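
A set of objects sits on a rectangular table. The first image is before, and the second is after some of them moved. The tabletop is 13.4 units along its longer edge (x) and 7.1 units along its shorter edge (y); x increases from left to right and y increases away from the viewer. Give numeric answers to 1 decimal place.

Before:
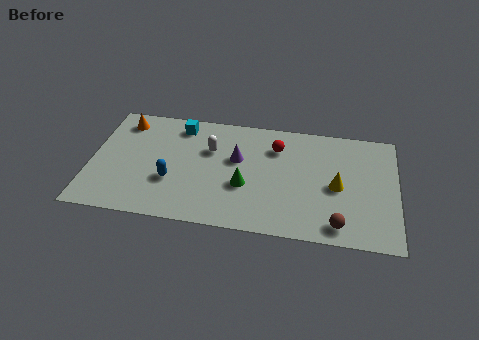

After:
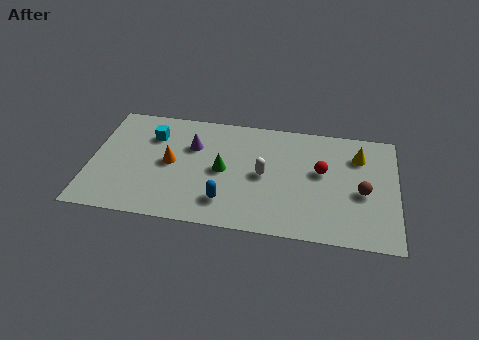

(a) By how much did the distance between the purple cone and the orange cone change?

-3.8

Before: roughly 5.3 units apart; after: 1.5. That's 3.8 units closer together.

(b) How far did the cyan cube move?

1.4

The cyan cube moved from about (3.8, 6.0) to (2.6, 5.2), a distance of √(1.2² + 0.8²) ≈ 1.4.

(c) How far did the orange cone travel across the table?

3.2

The orange cone moved from about (1.3, 5.9) to (3.5, 3.6), a distance of √(2.2² + 2.3²) ≈ 3.2.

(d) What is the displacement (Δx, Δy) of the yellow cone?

(0.9, 2.0)

From the two frames, the yellow cone sits at roughly (10.8, 3.3) before and (11.7, 5.3) after.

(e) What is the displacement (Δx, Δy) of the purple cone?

(-2.0, 0.5)

The purple cone was at about (6.4, 4.3) and moved to about (4.4, 4.8).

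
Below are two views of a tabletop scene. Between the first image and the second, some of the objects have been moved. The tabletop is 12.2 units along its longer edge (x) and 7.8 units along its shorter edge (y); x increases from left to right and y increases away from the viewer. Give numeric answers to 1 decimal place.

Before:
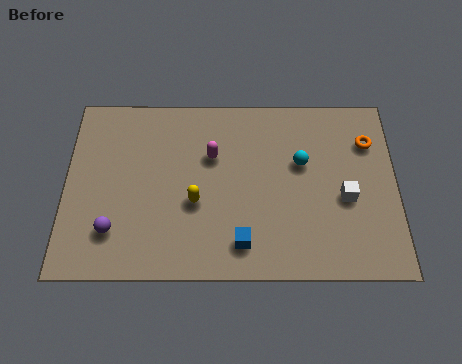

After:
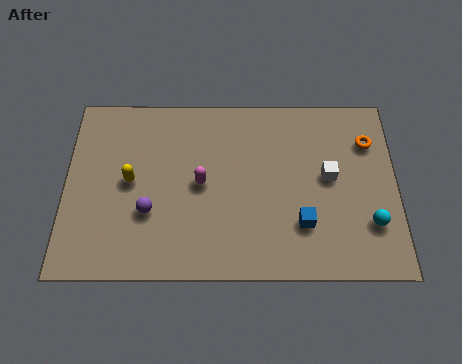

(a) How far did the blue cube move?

2.3

The blue cube was near (6.5, 1.4) before and (8.7, 2.2) after, so it travelled √(2.2² + 0.8²) ≈ 2.3 units.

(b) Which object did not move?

the orange torus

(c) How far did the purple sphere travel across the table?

1.5

From (1.8, 1.9) to (3.1, 2.7), the purple sphere covered √(1.3² + 0.8²) ≈ 1.5 units.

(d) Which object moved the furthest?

the cyan sphere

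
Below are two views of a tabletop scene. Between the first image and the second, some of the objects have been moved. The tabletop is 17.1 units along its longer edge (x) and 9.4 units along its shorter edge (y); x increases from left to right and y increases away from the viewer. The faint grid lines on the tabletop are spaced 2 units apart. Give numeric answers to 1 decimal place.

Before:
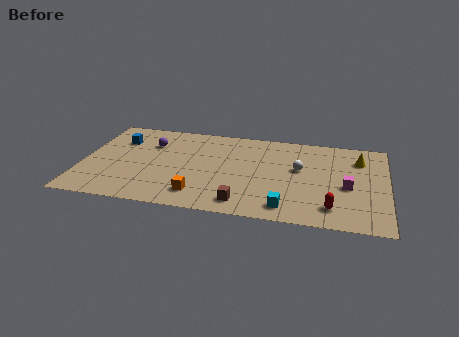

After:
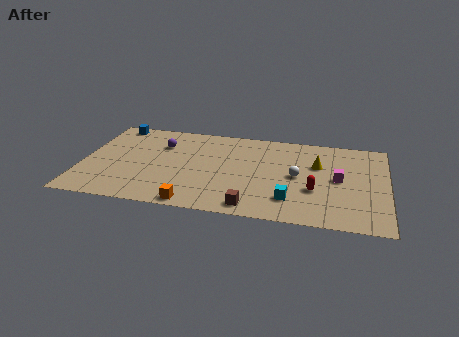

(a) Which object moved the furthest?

the yellow cone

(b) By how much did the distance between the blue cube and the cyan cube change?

+1.0

Before: roughly 11.1 units apart; after: 12.1. That's 1.0 units further apart.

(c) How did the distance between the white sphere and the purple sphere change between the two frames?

-0.5

Before: roughly 8.6 units apart; after: 8.1. That's 0.5 units closer together.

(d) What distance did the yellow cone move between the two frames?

2.5

The yellow cone was near (15.5, 7.1) before and (13.2, 6.1) after, so it travelled √(2.3² + 1.0²) ≈ 2.5 units.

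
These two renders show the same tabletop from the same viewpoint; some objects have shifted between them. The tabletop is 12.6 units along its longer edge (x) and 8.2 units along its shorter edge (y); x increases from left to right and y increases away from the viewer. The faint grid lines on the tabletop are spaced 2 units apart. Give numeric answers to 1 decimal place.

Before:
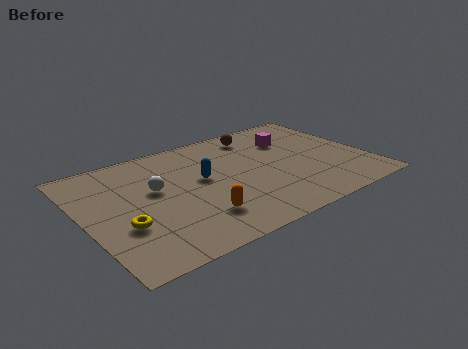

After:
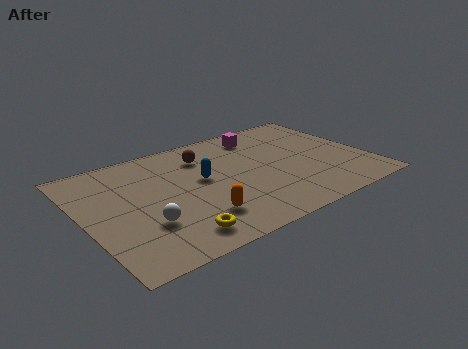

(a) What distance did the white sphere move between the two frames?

2.3

The white sphere moved from about (3.2, 4.8) to (2.4, 2.6), a distance of √(0.8² + 2.2²) ≈ 2.3.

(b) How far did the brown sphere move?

2.7

The brown sphere moved from about (8.3, 6.9) to (5.7, 6.3), a distance of √(2.6² + 0.6²) ≈ 2.7.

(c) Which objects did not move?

the orange capsule and the blue capsule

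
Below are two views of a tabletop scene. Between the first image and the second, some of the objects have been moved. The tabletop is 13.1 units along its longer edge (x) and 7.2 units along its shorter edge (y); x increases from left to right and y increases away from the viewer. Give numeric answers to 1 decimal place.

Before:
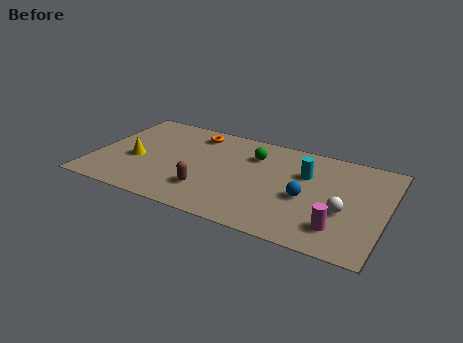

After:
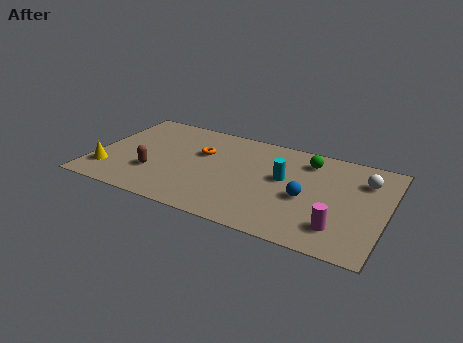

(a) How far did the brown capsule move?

2.5

The brown capsule was near (5.3, 1.9) before and (2.8, 2.3) after, so it travelled √(2.5² + 0.4²) ≈ 2.5 units.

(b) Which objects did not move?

the magenta cylinder and the blue sphere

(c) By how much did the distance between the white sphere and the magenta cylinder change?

+2.6

The distance was about 1.2 in the first image and 3.8 in the second, so they moved 2.6 units further apart.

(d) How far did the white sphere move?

2.6

From (11.3, 2.8) to (12.0, 5.3), the white sphere covered √(0.7² + 2.5²) ≈ 2.6 units.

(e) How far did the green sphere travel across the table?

2.5

The green sphere moved from about (7.0, 5.3) to (9.4, 5.8), a distance of √(2.4² + 0.5²) ≈ 2.5.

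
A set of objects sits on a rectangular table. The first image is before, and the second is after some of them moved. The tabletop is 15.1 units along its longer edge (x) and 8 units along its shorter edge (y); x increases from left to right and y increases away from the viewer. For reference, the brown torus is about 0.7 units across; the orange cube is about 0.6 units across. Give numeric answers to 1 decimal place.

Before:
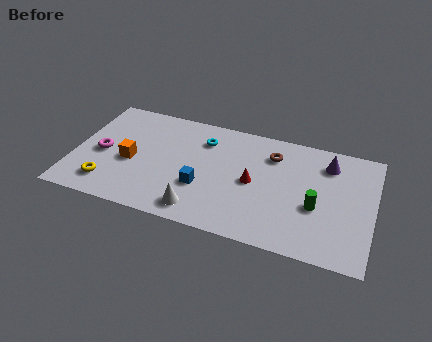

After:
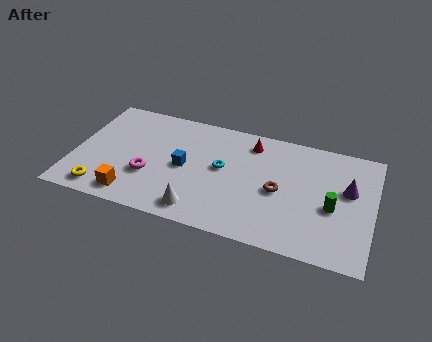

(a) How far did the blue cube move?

1.5

From (6.6, 2.8) to (5.6, 3.9), the blue cube covered √(1.0² + 1.1²) ≈ 1.5 units.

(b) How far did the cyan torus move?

2.0

The cyan torus was near (6.4, 6.1) before and (7.5, 4.4) after, so it travelled √(1.1² + 1.7²) ≈ 2.0 units.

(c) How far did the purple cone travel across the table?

1.9

The purple cone moved from about (12.7, 6.3) to (13.8, 4.8), a distance of √(1.1² + 1.5²) ≈ 1.9.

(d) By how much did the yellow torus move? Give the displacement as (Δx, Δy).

(-0.2, -0.5)

The yellow torus was at about (1.9, 1.6) and moved to about (1.7, 1.1).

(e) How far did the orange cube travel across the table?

2.3

From (2.9, 3.5) to (3.2, 1.2), the orange cube covered √(0.3² + 2.3²) ≈ 2.3 units.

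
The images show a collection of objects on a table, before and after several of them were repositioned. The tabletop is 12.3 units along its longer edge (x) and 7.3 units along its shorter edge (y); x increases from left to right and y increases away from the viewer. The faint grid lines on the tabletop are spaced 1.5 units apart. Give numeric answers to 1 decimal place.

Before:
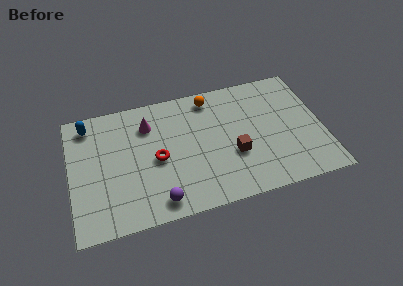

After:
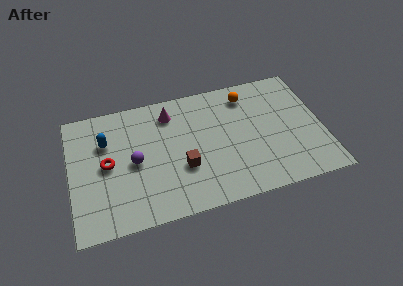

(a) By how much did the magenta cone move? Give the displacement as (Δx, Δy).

(1.1, 0.4)

The magenta cone started near (3.9, 5.5) and ended near (5.0, 5.9).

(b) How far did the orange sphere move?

1.8

The orange sphere moved from about (7.0, 6.3) to (8.8, 6.0), a distance of √(1.8² + 0.3²) ≈ 1.8.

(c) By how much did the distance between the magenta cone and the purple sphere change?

-1.4

They were about 4.5 units apart before and 3.1 after — 1.4 units closer together.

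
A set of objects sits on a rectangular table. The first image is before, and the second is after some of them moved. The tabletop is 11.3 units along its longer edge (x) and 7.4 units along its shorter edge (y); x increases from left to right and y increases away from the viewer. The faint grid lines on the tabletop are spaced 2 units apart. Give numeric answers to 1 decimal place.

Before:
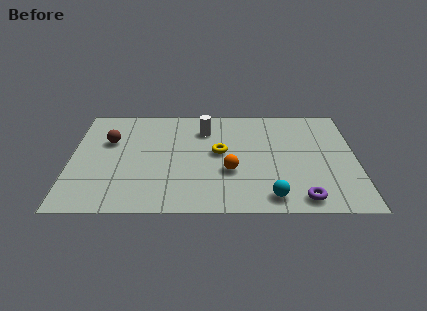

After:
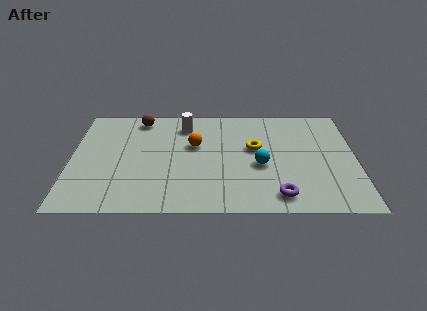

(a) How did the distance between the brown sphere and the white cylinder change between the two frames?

-2.0

The distance was about 3.9 in the first image and 1.9 in the second, so they moved 2.0 units closer together.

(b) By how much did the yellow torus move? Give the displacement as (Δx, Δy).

(1.4, 0.3)

The yellow torus started near (5.9, 4.0) and ended near (7.3, 4.3).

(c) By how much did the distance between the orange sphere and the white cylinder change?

-1.6

Before: roughly 3.1 units apart; after: 1.5. That's 1.6 units closer together.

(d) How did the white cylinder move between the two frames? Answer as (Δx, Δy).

(-0.8, 0.3)

From the two frames, the white cylinder sits at roughly (5.3, 5.6) before and (4.5, 5.9) after.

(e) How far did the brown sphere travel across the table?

2.0

The brown sphere moved from about (1.5, 4.8) to (2.7, 6.4), a distance of √(1.2² + 1.6²) ≈ 2.0.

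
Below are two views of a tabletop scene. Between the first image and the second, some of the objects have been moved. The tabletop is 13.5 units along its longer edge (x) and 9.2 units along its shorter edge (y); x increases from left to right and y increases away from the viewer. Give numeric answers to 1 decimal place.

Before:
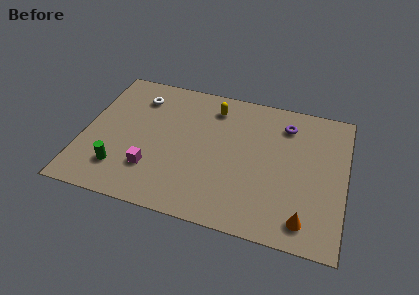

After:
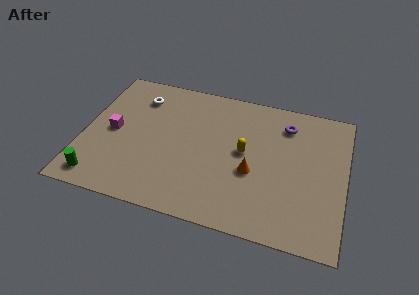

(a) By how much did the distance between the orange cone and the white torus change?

-3.6

Before: roughly 10.7 units apart; after: 7.1. That's 3.6 units closer together.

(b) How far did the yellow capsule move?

3.2

The yellow capsule moved from about (6.5, 7.5) to (8.3, 4.9), a distance of √(1.8² + 2.6²) ≈ 3.2.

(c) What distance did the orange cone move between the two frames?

3.6

From (11.6, 1.4) to (8.8, 3.7), the orange cone covered √(2.8² + 2.3²) ≈ 3.6 units.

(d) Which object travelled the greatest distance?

the orange cone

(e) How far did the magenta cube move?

3.0

The magenta cube moved from about (3.7, 2.5) to (1.5, 4.5), a distance of √(2.2² + 2.0²) ≈ 3.0.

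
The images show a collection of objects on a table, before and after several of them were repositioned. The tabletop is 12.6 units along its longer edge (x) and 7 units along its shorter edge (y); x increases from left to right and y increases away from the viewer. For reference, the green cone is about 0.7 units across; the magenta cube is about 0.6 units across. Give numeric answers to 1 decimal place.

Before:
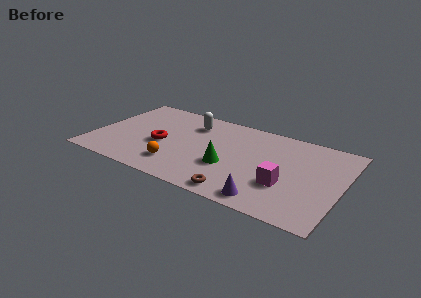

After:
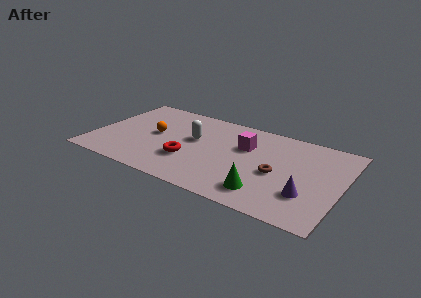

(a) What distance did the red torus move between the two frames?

1.7

From (3.5, 3.0) to (5.0, 2.3), the red torus covered √(1.5² + 0.7²) ≈ 1.7 units.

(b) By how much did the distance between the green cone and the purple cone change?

-0.7

Before: roughly 2.8 units apart; after: 2.1. That's 0.7 units closer together.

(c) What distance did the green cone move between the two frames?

2.3

From (7.0, 2.6) to (9.0, 1.4), the green cone covered √(2.0² + 1.2²) ≈ 2.3 units.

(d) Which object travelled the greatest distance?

the magenta cube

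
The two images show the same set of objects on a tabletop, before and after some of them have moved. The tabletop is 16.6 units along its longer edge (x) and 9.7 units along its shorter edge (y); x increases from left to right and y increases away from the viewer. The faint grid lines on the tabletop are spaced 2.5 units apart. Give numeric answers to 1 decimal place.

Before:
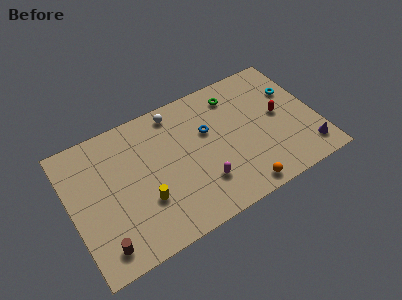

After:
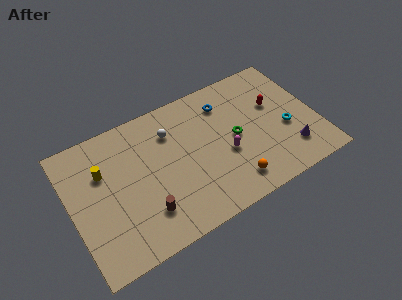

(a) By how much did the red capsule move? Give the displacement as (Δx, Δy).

(-0.2, 0.9)

From the two frames, the red capsule sits at roughly (14.2, 5.1) before and (14.0, 6.0) after.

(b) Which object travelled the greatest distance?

the yellow cylinder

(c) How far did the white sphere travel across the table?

1.4

From (7.5, 8.5) to (7.0, 7.2), the white sphere covered √(0.5² + 1.3²) ≈ 1.4 units.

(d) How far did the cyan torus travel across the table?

2.8

The cyan torus was near (15.4, 6.5) before and (14.5, 3.9) after, so it travelled √(0.9² + 2.6²) ≈ 2.8 units.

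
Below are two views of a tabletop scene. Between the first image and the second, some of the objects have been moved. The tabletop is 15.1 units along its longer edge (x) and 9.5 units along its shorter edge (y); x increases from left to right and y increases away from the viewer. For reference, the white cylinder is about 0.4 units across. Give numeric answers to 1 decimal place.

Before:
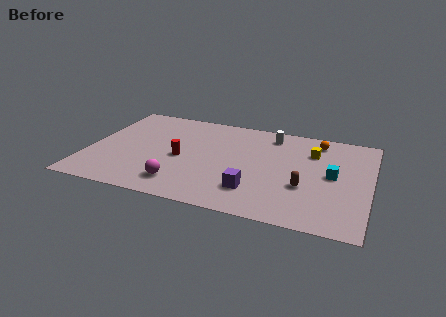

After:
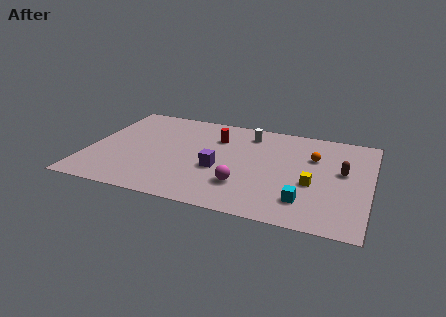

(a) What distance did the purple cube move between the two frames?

2.5

From (9.1, 2.3) to (7.1, 3.8), the purple cube covered √(2.0² + 1.5²) ≈ 2.5 units.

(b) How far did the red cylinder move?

3.1

The red cylinder was near (5.0, 4.3) before and (6.7, 6.9) after, so it travelled √(1.7² + 2.6²) ≈ 3.1 units.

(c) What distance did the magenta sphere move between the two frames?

3.4

The magenta sphere was near (5.2, 1.8) before and (8.5, 2.6) after, so it travelled √(3.3² + 0.8²) ≈ 3.4 units.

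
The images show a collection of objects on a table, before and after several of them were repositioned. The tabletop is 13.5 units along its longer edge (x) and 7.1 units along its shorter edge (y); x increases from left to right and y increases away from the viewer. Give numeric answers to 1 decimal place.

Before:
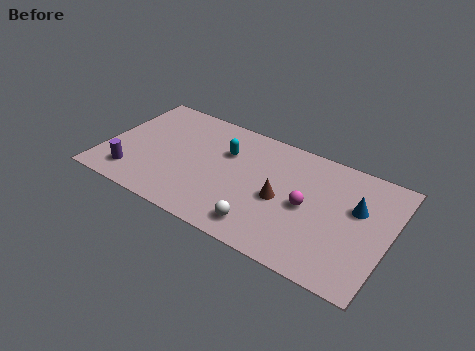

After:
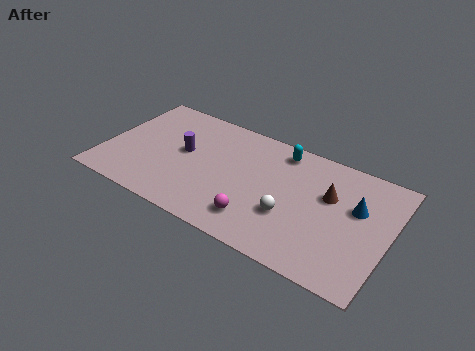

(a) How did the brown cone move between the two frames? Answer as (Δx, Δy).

(2.1, 1.3)

From the two frames, the brown cone sits at roughly (8.5, 3.2) before and (10.6, 4.5) after.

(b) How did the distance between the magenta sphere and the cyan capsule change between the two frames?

+0.3

Before: roughly 4.3 units apart; after: 4.6. That's 0.3 units further apart.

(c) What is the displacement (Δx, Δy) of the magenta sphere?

(-2.1, -1.9)

The magenta sphere started near (9.7, 3.4) and ended near (7.6, 1.5).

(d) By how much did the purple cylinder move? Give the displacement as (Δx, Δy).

(2.1, 2.5)

The purple cylinder was at about (1.6, 1.4) and moved to about (3.7, 3.9).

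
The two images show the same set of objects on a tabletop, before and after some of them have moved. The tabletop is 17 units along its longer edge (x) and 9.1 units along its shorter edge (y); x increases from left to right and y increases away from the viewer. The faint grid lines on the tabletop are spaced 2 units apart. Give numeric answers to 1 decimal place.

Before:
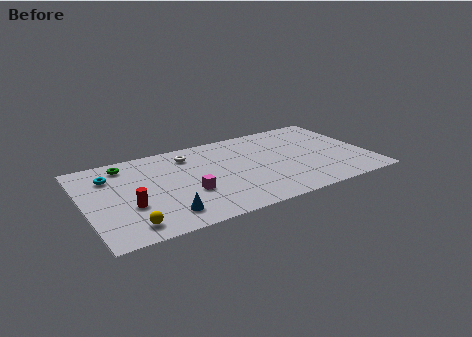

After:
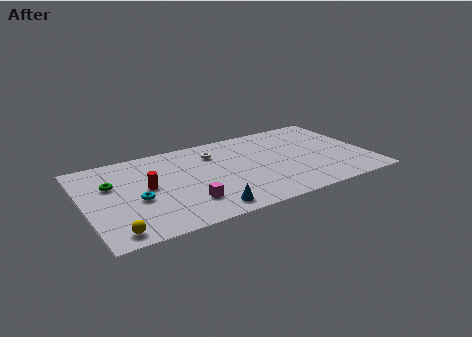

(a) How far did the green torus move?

2.1

The green torus moved from about (2.7, 7.7) to (1.7, 5.9), a distance of √(1.0² + 1.8²) ≈ 2.1.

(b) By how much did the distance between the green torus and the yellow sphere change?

-1.5

The distance was about 6.3 in the first image and 4.8 in the second, so they moved 1.5 units closer together.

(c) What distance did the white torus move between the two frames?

1.6

The white torus was near (6.5, 7.3) before and (8.0, 6.9) after, so it travelled √(1.5² + 0.4²) ≈ 1.6 units.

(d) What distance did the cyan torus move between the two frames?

3.3

From (1.7, 6.8) to (3.0, 3.8), the cyan torus covered √(1.3² + 3.0²) ≈ 3.3 units.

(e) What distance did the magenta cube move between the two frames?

1.0

The magenta cube moved from about (6.0, 3.3) to (5.8, 2.3), a distance of √(0.2² + 1.0²) ≈ 1.0.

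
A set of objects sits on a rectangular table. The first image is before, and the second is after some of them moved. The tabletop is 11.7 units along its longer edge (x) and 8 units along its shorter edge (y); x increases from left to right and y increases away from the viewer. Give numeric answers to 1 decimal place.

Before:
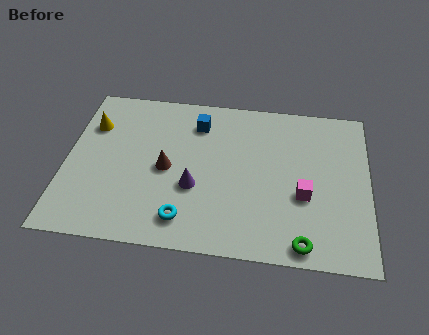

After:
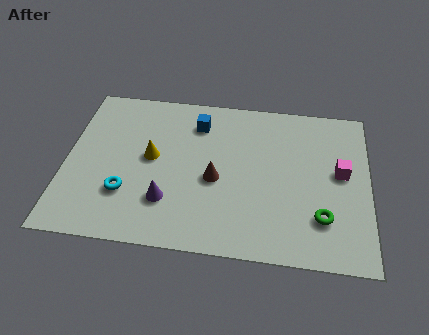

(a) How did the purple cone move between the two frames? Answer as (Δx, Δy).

(-1.0, -0.8)

From the two frames, the purple cone sits at roughly (5.0, 3.0) before and (4.0, 2.2) after.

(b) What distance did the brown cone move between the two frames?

1.9

The brown cone was near (3.9, 3.8) before and (5.8, 3.5) after, so it travelled √(1.9² + 0.3²) ≈ 1.9 units.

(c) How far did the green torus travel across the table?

1.5

The green torus moved from about (9.2, 0.8) to (9.9, 2.1), a distance of √(0.7² + 1.3²) ≈ 1.5.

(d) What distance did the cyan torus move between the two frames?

2.5

The cyan torus was near (4.7, 1.4) before and (2.4, 2.4) after, so it travelled √(2.3² + 1.0²) ≈ 2.5 units.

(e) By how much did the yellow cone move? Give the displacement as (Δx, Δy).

(2.4, -1.4)

The yellow cone was at about (0.9, 5.7) and moved to about (3.3, 4.3).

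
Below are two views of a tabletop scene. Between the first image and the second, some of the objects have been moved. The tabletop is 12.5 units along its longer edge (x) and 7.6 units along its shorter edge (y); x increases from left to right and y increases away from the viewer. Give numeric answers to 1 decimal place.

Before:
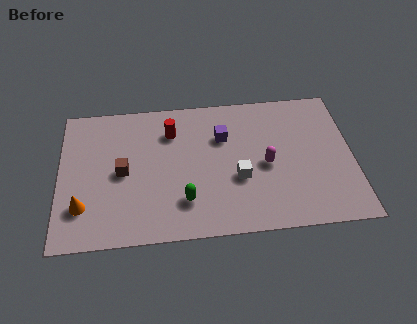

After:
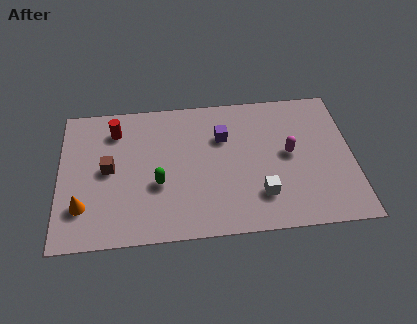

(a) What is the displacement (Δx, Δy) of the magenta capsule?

(1.0, 0.5)

The magenta capsule started near (8.8, 3.5) and ended near (9.8, 4.0).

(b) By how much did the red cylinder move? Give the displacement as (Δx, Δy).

(-2.4, 0.3)

From the two frames, the red cylinder sits at roughly (4.8, 5.7) before and (2.4, 6.0) after.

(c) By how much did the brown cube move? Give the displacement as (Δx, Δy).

(-0.6, 0.2)

From the two frames, the brown cube sits at roughly (2.7, 3.7) before and (2.1, 3.9) after.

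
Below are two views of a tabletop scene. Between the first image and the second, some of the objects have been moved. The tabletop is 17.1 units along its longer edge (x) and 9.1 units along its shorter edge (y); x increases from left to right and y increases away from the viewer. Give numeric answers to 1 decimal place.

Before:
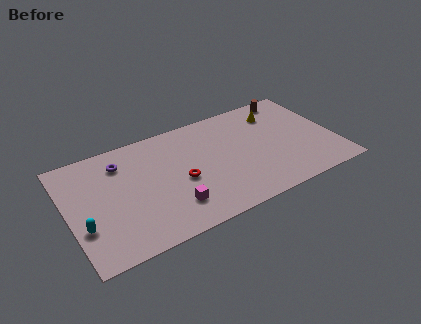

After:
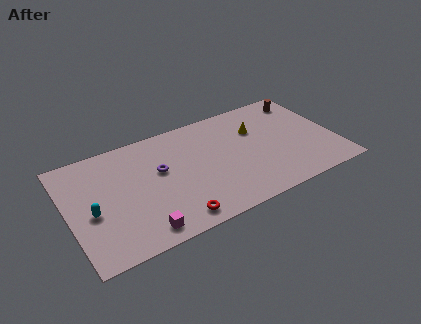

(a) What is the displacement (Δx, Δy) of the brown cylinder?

(0.8, -0.5)

The brown cylinder started near (14.9, 8.1) and ended near (15.7, 7.6).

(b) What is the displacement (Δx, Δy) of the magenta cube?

(-2.1, -1.0)

From the two frames, the magenta cube sits at roughly (6.3, 2.2) before and (4.2, 1.2) after.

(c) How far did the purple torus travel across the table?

2.9

The purple torus was near (3.6, 7.1) before and (5.9, 5.4) after, so it travelled √(2.3² + 1.7²) ≈ 2.9 units.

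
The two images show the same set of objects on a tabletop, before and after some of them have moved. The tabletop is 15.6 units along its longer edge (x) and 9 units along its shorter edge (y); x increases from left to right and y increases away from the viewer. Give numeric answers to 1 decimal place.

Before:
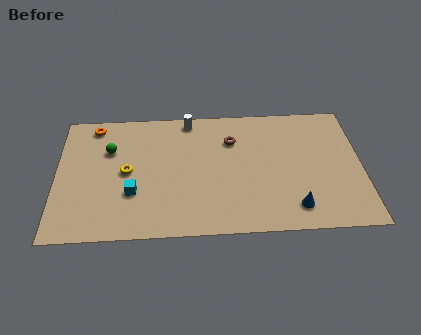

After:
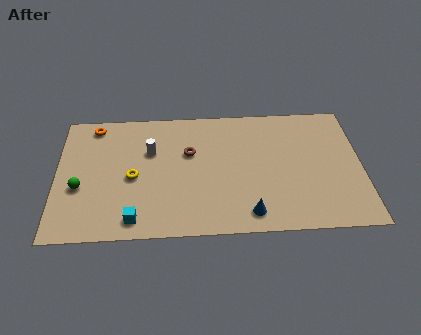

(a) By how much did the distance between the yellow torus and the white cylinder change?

-2.8

Before: roughly 4.8 units apart; after: 2.0. That's 2.8 units closer together.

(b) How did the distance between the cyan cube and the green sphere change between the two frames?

+0.3

They were about 3.3 units apart before and 3.6 after — 0.3 units further apart.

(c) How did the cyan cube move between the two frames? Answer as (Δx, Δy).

(0.1, -1.8)

The cyan cube was at about (3.9, 3.0) and moved to about (4.0, 1.2).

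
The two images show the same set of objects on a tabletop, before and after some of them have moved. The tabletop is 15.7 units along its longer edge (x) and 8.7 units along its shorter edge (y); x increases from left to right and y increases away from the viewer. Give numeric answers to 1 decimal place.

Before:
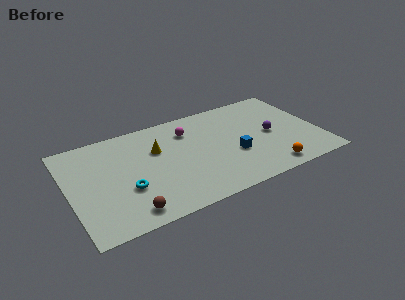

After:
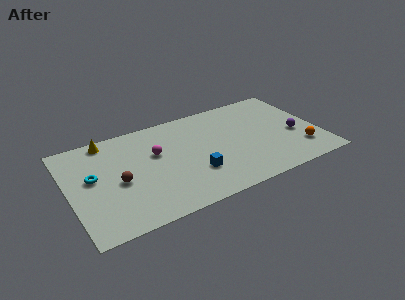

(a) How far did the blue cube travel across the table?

2.7

From (10.2, 3.3) to (7.6, 2.7), the blue cube covered √(2.6² + 0.6²) ≈ 2.7 units.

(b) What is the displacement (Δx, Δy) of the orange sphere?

(2.2, 1.0)

The orange sphere was at about (12.1, 1.1) and moved to about (14.3, 2.1).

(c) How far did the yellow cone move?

3.6

The yellow cone moved from about (5.6, 5.7) to (2.7, 7.8), a distance of √(2.9² + 2.1²) ≈ 3.6.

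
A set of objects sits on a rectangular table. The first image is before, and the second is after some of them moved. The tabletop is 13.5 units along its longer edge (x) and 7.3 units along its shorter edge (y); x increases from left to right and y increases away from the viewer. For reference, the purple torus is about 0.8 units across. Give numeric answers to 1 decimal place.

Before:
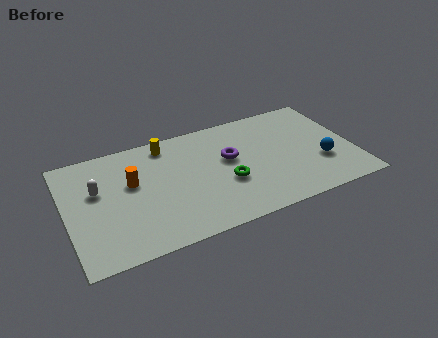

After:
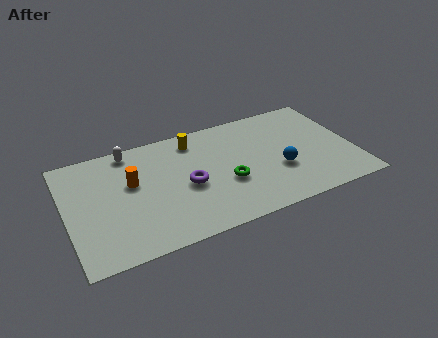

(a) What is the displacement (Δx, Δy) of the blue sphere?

(-2.0, 0.2)

The blue sphere was at about (11.9, 2.5) and moved to about (9.9, 2.7).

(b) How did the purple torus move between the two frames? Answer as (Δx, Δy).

(-2.1, -1.0)

The purple torus was at about (7.7, 4.3) and moved to about (5.6, 3.3).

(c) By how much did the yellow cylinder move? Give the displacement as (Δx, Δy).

(1.3, -0.2)

The yellow cylinder was at about (4.9, 6.3) and moved to about (6.2, 6.1).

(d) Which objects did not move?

the orange cylinder and the green torus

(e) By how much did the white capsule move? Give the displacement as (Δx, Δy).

(1.7, 2.0)

From the two frames, the white capsule sits at roughly (1.5, 4.5) before and (3.2, 6.5) after.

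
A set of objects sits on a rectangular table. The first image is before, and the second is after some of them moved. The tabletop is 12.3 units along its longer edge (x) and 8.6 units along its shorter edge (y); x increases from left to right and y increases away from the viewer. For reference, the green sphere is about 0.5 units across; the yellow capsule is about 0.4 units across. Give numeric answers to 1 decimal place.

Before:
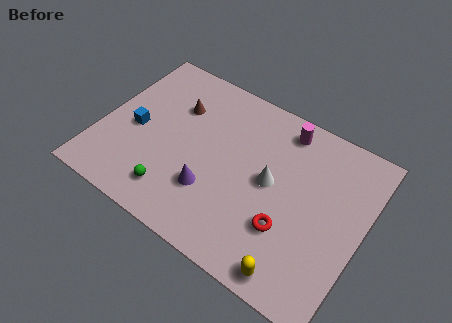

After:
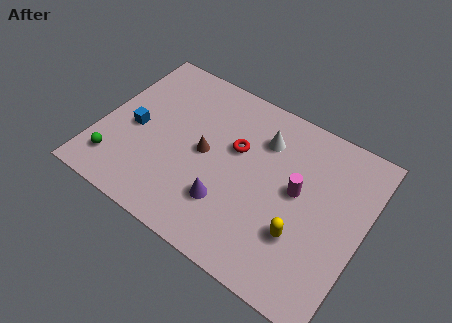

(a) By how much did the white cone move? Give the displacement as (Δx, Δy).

(-0.7, 1.9)

From the two frames, the white cone sits at roughly (8.0, 4.5) before and (7.3, 6.4) after.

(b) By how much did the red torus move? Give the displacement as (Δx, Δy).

(-2.9, 2.6)

The red torus was at about (9.1, 2.7) and moved to about (6.2, 5.3).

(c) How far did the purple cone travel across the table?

0.8

The purple cone moved from about (5.5, 2.6) to (6.3, 2.4), a distance of √(0.8² + 0.2²) ≈ 0.8.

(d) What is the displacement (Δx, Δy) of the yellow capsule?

(-0.1, 1.8)

From the two frames, the yellow capsule sits at roughly (9.8, 0.9) before and (9.7, 2.7) after.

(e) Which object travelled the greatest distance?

the red torus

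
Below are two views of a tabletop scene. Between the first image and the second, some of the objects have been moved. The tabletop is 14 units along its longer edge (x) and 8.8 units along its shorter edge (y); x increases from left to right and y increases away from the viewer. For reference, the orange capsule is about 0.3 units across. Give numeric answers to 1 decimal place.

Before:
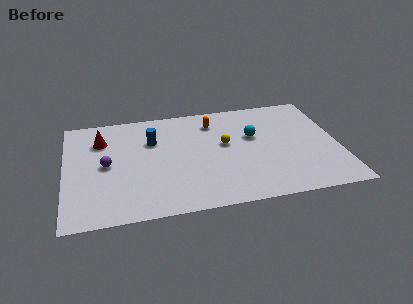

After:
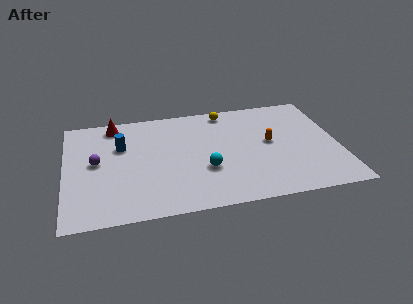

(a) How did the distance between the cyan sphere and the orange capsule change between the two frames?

+1.2

The distance was about 2.6 in the first image and 3.8 in the second, so they moved 1.2 units further apart.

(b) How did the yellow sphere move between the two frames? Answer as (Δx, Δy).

(0.2, 2.8)

The yellow sphere was at about (8.2, 5.0) and moved to about (8.4, 7.8).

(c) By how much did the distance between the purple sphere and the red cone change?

+1.1

Before: roughly 2.1 units apart; after: 3.2. That's 1.1 units further apart.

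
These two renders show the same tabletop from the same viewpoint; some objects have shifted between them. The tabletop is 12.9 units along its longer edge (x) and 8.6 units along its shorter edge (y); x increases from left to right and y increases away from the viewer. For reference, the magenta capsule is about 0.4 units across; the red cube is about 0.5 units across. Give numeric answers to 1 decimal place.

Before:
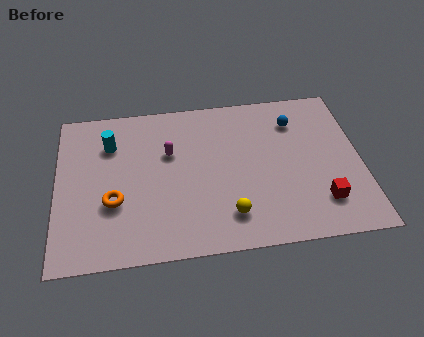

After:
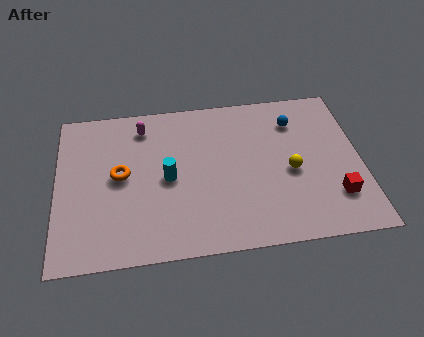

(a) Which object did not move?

the blue sphere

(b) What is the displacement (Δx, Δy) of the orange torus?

(0.3, 1.4)

From the two frames, the orange torus sits at roughly (2.4, 3.1) before and (2.7, 4.5) after.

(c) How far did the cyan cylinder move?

3.3

The cyan cylinder was near (2.3, 6.3) before and (4.7, 4.1) after, so it travelled √(2.4² + 2.2²) ≈ 3.3 units.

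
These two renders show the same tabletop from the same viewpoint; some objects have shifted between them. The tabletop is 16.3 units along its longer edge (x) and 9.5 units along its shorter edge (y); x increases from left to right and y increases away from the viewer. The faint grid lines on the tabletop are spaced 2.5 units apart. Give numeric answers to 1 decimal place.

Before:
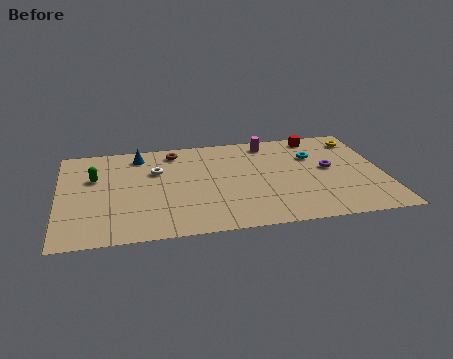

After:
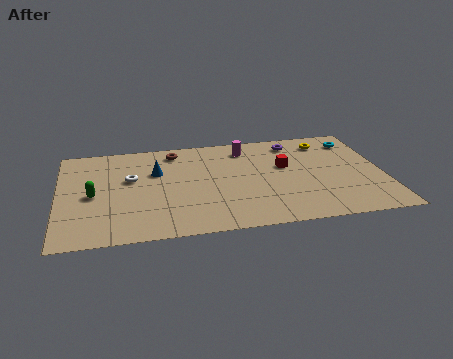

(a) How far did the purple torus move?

3.3

From (13.6, 5.1) to (12.0, 8.0), the purple torus covered √(1.6² + 2.9²) ≈ 3.3 units.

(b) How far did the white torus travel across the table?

1.4

The white torus was near (4.9, 6.3) before and (3.6, 5.7) after, so it travelled √(1.3² + 0.6²) ≈ 1.4 units.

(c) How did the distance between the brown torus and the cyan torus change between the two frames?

+2.0

The distance was about 7.2 in the first image and 9.2 in the second, so they moved 2.0 units further apart.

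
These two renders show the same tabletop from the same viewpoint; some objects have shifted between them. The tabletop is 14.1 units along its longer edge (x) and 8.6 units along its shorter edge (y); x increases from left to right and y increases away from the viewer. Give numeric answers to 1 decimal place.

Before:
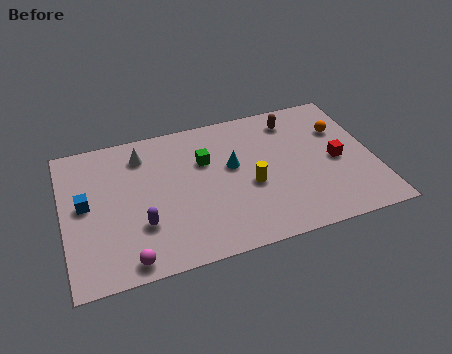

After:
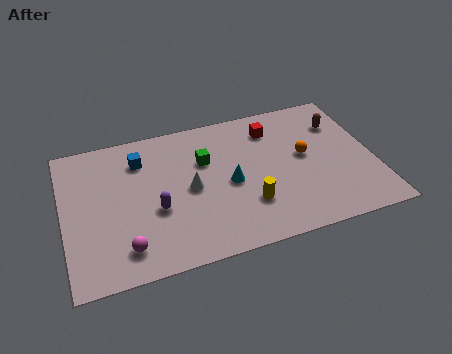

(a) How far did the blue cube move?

3.3

The blue cube was near (1.0, 4.6) before and (3.6, 6.6) after, so it travelled √(2.6² + 2.0²) ≈ 3.3 units.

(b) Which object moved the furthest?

the red cube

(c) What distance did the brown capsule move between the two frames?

2.2

From (10.7, 7.1) to (12.8, 6.3), the brown capsule covered √(2.1² + 0.8²) ≈ 2.2 units.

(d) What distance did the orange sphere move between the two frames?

2.2

The orange sphere was near (12.8, 5.9) before and (11.0, 4.7) after, so it travelled √(1.8² + 1.2²) ≈ 2.2 units.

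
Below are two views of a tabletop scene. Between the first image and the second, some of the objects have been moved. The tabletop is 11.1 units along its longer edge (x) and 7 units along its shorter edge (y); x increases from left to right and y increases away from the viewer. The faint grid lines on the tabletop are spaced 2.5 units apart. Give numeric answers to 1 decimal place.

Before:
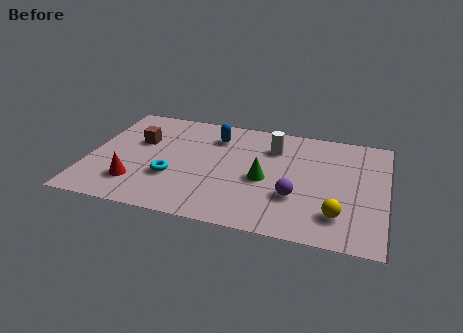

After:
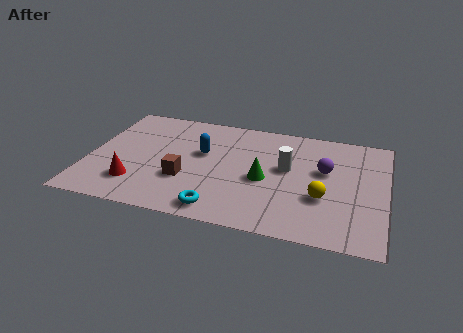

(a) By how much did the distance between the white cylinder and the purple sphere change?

-1.7

Before: roughly 3.1 units apart; after: 1.4. That's 1.7 units closer together.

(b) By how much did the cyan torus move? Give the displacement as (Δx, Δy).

(1.9, -1.5)

From the two frames, the cyan torus sits at roughly (3.2, 2.4) before and (5.1, 0.9) after.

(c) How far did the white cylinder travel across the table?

1.3

The white cylinder moved from about (6.8, 5.2) to (7.4, 4.0), a distance of √(0.6² + 1.2²) ≈ 1.3.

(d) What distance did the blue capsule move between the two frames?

1.3

The blue capsule was near (4.6, 5.4) before and (4.2, 4.2) after, so it travelled √(0.4² + 1.2²) ≈ 1.3 units.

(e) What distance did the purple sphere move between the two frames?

2.1

The purple sphere was near (7.8, 2.3) before and (8.8, 4.2) after, so it travelled √(1.0² + 1.9²) ≈ 2.1 units.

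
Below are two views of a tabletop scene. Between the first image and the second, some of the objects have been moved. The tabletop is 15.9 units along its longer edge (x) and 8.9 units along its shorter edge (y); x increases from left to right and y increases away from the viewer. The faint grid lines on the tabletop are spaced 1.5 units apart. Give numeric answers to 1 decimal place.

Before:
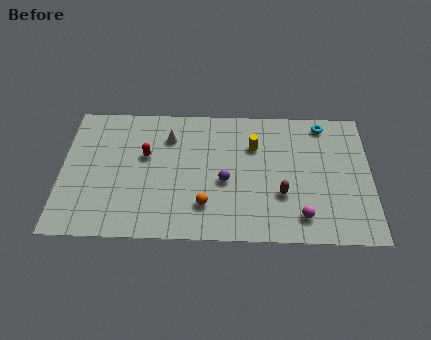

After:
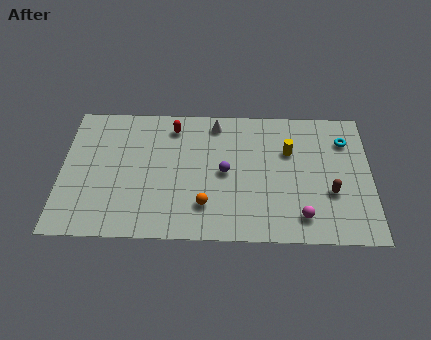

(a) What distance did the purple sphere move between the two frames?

0.6

From (8.4, 3.8) to (8.4, 4.4), the purple sphere covered √(0.0² + 0.6²) ≈ 0.6 units.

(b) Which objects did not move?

the orange sphere and the magenta sphere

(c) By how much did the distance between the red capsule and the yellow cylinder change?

+0.5

Before: roughly 5.7 units apart; after: 6.2. That's 0.5 units further apart.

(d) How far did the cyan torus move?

1.6

The cyan torus was near (13.5, 7.8) before and (14.6, 6.7) after, so it travelled √(1.1² + 1.1²) ≈ 1.6 units.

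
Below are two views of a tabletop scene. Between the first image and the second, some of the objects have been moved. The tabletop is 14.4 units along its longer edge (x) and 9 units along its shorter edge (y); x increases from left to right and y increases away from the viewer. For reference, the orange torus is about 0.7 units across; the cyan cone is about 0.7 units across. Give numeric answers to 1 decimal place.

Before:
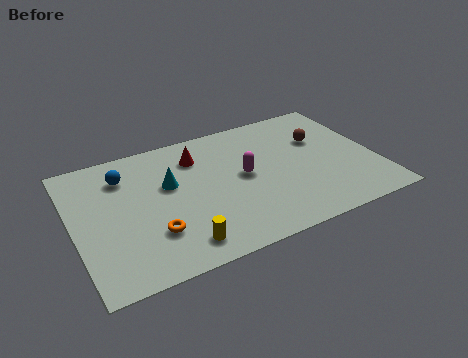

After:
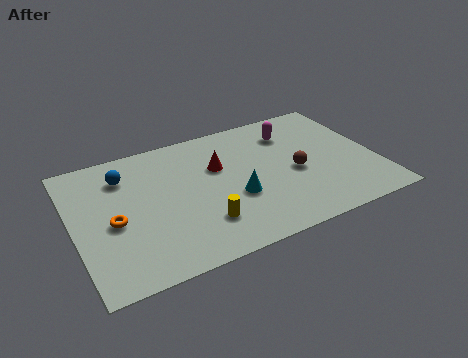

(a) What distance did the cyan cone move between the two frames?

3.6

From (4.6, 5.5) to (7.5, 3.4), the cyan cone covered √(2.9² + 2.1²) ≈ 3.6 units.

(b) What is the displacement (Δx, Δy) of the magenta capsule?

(2.6, 2.2)

The magenta capsule started near (8.1, 4.7) and ended near (10.7, 6.9).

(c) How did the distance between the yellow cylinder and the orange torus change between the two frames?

+2.7

Before: roughly 1.6 units apart; after: 4.3. That's 2.7 units further apart.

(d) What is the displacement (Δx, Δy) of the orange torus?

(-1.7, 1.4)

The orange torus was at about (3.5, 2.6) and moved to about (1.8, 4.0).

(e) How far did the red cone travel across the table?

1.4

From (6.1, 6.9) to (7.0, 5.8), the red cone covered √(0.9² + 1.1²) ≈ 1.4 units.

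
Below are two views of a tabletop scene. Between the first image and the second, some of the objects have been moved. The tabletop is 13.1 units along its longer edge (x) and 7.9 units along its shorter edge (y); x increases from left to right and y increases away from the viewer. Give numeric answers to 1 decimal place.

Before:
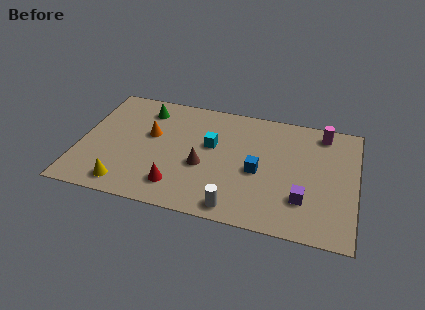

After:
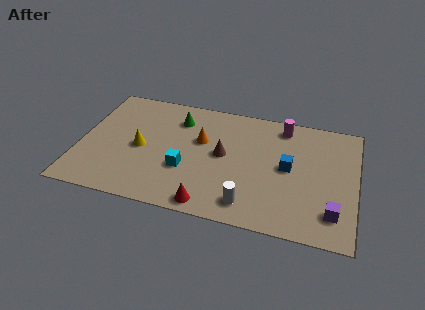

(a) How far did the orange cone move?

2.4

From (3.3, 4.7) to (5.7, 4.9), the orange cone covered √(2.4² + 0.2²) ≈ 2.4 units.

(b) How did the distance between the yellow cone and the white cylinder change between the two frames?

+0.6

Before: roughly 5.2 units apart; after: 5.8. That's 0.6 units further apart.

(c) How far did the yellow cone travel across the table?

2.6

The yellow cone was near (2.4, 1.1) before and (2.9, 3.7) after, so it travelled √(0.5² + 2.6²) ≈ 2.6 units.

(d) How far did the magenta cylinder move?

1.9

The magenta cylinder was near (11.4, 6.8) before and (9.5, 6.8) after, so it travelled √(1.9² + 0.0²) ≈ 1.9 units.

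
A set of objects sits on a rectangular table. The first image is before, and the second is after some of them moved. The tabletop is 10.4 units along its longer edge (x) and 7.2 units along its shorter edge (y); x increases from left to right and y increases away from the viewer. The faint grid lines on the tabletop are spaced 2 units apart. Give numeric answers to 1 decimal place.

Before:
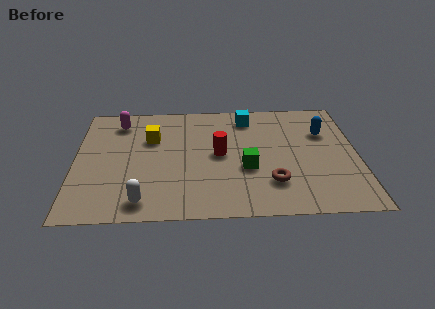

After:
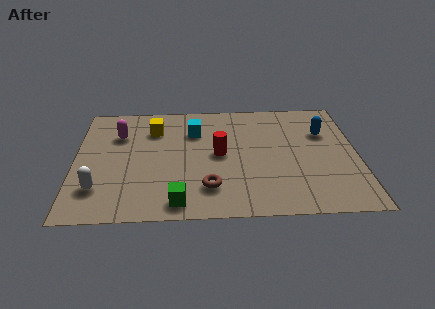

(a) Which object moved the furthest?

the green cube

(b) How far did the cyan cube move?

2.2

The cyan cube moved from about (6.4, 6.0) to (4.4, 5.2), a distance of √(2.0² + 0.8²) ≈ 2.2.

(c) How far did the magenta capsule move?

0.8

The magenta capsule was near (1.6, 5.9) before and (1.6, 5.1) after, so it travelled √(0.0² + 0.8²) ≈ 0.8 units.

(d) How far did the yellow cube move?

0.6

The yellow cube was near (2.8, 4.8) before and (2.9, 5.4) after, so it travelled √(0.1² + 0.6²) ≈ 0.6 units.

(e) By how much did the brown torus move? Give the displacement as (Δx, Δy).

(-2.3, -0.2)

The brown torus was at about (7.2, 1.9) and moved to about (4.9, 1.7).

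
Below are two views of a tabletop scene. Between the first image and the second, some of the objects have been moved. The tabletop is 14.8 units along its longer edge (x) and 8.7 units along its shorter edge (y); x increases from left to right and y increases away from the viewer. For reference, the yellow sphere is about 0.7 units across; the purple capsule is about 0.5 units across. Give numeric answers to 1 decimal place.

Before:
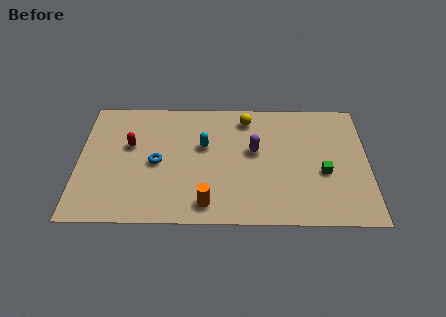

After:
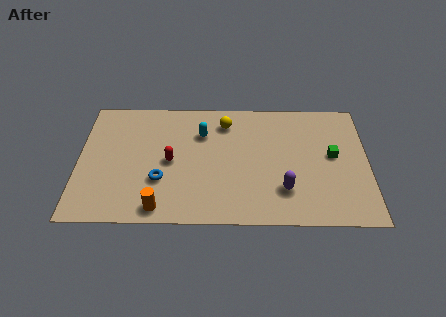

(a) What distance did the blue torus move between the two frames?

1.2

The blue torus moved from about (4.0, 4.1) to (4.2, 2.9), a distance of √(0.2² + 1.2²) ≈ 1.2.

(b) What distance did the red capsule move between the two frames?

2.4

The red capsule was near (2.6, 5.3) before and (4.7, 4.2) after, so it travelled √(2.1² + 1.1²) ≈ 2.4 units.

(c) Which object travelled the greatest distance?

the purple capsule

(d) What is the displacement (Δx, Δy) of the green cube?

(0.5, 1.2)

The green cube started near (12.5, 3.5) and ended near (13.0, 4.7).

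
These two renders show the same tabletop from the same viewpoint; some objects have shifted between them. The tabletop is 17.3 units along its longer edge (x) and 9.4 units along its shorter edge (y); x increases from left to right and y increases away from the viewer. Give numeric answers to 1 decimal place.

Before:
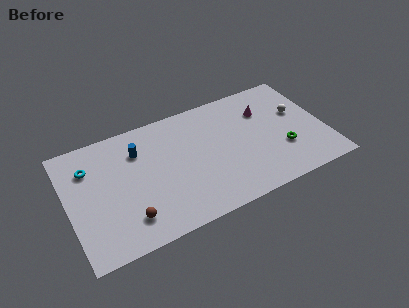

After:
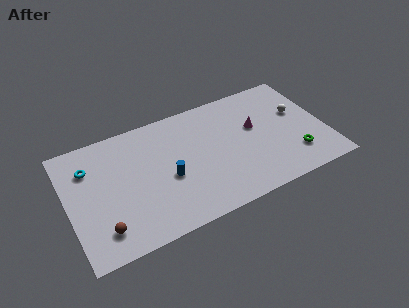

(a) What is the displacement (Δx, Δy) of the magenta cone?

(-0.8, -1.1)

The magenta cone was at about (13.5, 6.7) and moved to about (12.7, 5.6).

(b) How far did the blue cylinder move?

3.4

The blue cylinder was near (4.9, 6.9) before and (6.6, 4.0) after, so it travelled √(1.7² + 2.9²) ≈ 3.4 units.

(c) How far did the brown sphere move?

1.7

The brown sphere moved from about (3.7, 2.0) to (2.0, 1.9), a distance of √(1.7² + 0.1²) ≈ 1.7.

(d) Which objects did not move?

the cyan torus and the white sphere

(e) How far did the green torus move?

1.1

From (14.3, 3.1) to (15.0, 2.3), the green torus covered √(0.7² + 0.8²) ≈ 1.1 units.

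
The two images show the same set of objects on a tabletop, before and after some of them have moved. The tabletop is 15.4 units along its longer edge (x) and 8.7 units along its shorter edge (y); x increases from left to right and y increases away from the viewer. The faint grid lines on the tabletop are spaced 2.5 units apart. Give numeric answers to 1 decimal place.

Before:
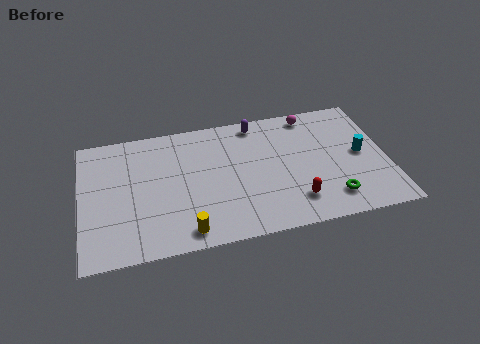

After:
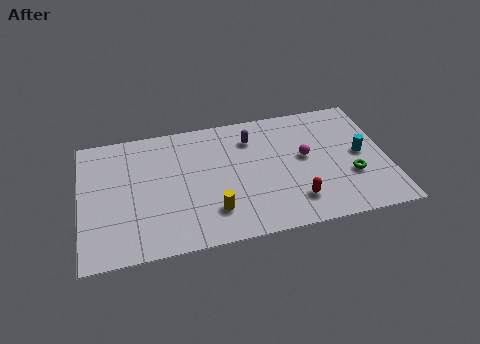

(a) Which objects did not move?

the red capsule and the cyan cylinder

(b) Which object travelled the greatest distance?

the magenta sphere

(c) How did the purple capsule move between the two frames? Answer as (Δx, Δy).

(-0.3, -1.0)

The purple capsule was at about (9.0, 7.7) and moved to about (8.7, 6.7).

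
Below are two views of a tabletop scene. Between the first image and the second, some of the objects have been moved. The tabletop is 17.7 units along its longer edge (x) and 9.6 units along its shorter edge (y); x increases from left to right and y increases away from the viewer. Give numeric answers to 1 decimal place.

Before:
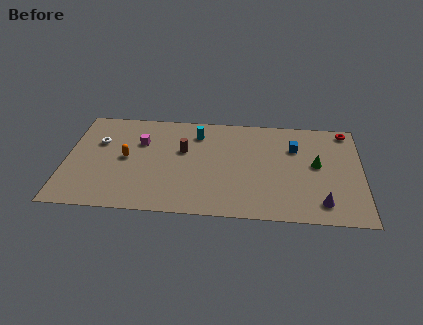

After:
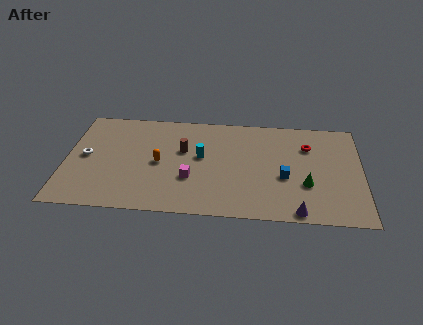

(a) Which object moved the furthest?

the magenta cube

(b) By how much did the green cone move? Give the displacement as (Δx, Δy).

(-0.6, -1.9)

The green cone was at about (15.0, 5.2) and moved to about (14.4, 3.3).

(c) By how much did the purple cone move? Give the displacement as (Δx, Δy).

(-1.4, -0.9)

The purple cone was at about (15.3, 1.7) and moved to about (13.9, 0.8).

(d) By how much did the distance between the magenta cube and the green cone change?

-3.8

The distance was about 10.7 in the first image and 6.9 in the second, so they moved 3.8 units closer together.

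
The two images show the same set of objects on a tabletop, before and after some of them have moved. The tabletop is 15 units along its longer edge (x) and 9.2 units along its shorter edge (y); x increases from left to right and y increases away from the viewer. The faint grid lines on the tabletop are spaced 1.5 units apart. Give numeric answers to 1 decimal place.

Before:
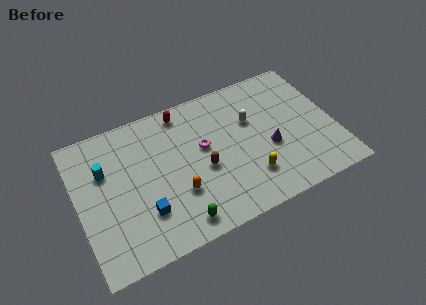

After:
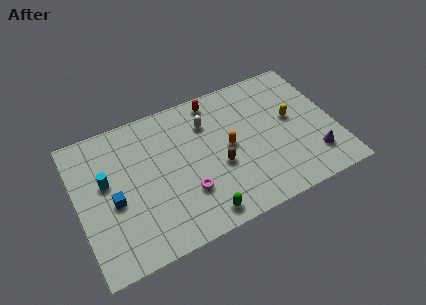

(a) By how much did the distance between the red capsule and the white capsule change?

-3.0

The distance was about 4.4 in the first image and 1.4 in the second, so they moved 3.0 units closer together.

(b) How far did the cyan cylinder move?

0.7

From (1.7, 6.1) to (1.7, 5.4), the cyan cylinder covered √(0.0² + 0.7²) ≈ 0.7 units.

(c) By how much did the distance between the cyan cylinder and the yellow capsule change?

+2.0

They were about 8.9 units apart before and 10.9 after — 2.0 units further apart.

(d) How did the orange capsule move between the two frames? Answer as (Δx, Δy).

(3.2, 1.7)

From the two frames, the orange capsule sits at roughly (5.6, 3.0) before and (8.8, 4.7) after.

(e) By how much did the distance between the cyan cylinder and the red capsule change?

+2.0

They were about 5.2 units apart before and 7.2 after — 2.0 units further apart.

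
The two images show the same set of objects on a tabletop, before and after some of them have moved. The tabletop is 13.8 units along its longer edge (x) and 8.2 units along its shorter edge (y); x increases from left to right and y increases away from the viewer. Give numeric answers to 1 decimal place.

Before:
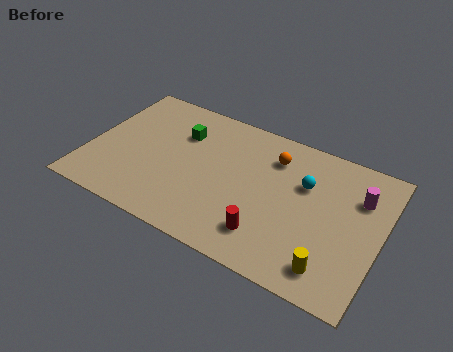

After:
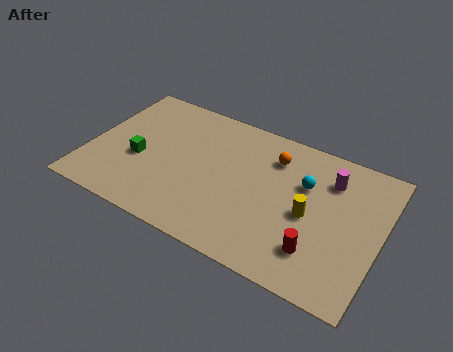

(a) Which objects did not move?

the orange sphere and the cyan sphere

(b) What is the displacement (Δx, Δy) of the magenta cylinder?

(-1.4, 0.4)

The magenta cylinder was at about (12.6, 5.8) and moved to about (11.2, 6.2).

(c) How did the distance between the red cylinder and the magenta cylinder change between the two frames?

-1.3

Before: roughly 5.5 units apart; after: 4.2. That's 1.3 units closer together.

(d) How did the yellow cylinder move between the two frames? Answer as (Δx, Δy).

(-1.3, 2.4)

From the two frames, the yellow cylinder sits at roughly (11.8, 1.4) before and (10.5, 3.8) after.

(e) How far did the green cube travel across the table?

2.9

The green cube moved from about (4.1, 5.8) to (2.4, 3.4), a distance of √(1.7² + 2.4²) ≈ 2.9.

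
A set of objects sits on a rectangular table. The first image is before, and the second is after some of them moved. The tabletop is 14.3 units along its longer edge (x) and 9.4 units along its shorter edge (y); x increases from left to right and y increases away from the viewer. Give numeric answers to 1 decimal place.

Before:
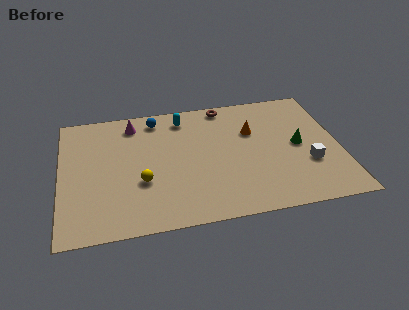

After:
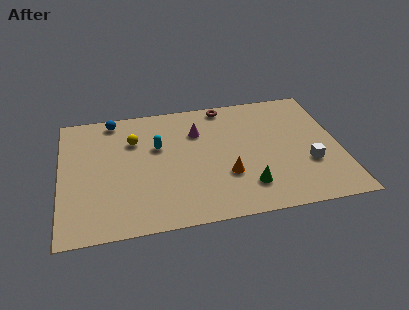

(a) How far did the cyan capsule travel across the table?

2.4

The cyan capsule was near (6.4, 7.9) before and (5.0, 5.9) after, so it travelled √(1.4² + 2.0²) ≈ 2.4 units.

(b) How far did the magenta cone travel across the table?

3.5

From (3.8, 7.9) to (7.1, 6.7), the magenta cone covered √(3.3² + 1.2²) ≈ 3.5 units.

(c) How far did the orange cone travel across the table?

3.4

From (9.9, 6.2) to (8.4, 3.1), the orange cone covered √(1.5² + 3.1²) ≈ 3.4 units.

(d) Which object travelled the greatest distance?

the green cone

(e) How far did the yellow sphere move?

3.2

The yellow sphere was near (4.1, 3.4) before and (3.8, 6.6) after, so it travelled √(0.3² + 3.2²) ≈ 3.2 units.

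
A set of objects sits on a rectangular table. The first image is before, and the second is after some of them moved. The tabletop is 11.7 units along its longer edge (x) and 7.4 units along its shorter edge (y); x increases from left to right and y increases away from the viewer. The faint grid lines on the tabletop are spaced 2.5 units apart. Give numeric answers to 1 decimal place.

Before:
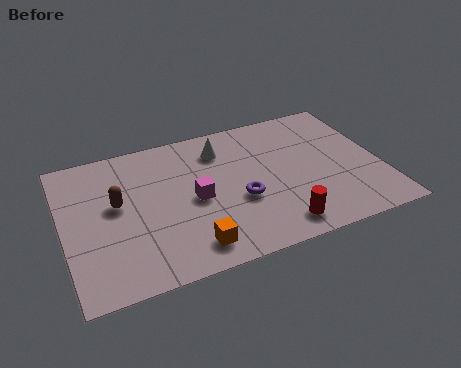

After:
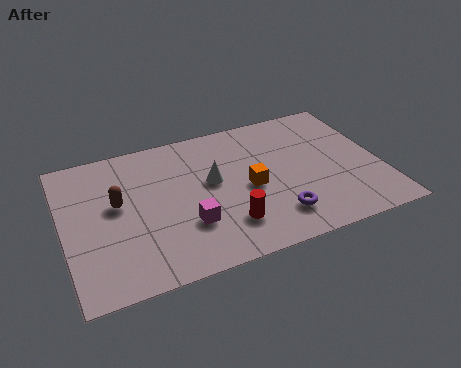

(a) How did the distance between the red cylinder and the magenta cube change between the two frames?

-2.2

They were about 3.7 units apart before and 1.5 after — 2.2 units closer together.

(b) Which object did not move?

the brown capsule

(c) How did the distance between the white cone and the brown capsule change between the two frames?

-0.8

They were about 4.3 units apart before and 3.5 after — 0.8 units closer together.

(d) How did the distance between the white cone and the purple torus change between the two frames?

+0.4

Before: roughly 2.9 units apart; after: 3.3. That's 0.4 units further apart.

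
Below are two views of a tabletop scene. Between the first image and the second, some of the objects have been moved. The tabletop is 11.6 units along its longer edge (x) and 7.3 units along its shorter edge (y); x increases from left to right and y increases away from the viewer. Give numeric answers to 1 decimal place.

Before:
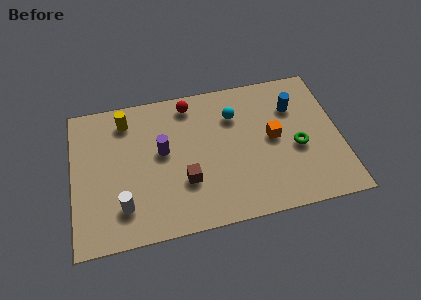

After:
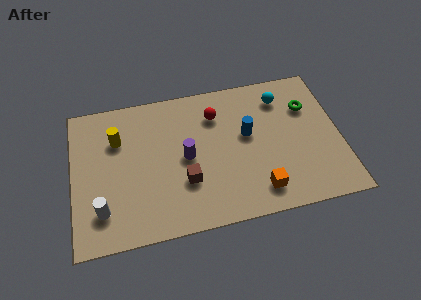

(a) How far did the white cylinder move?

0.9

From (2.1, 1.7) to (1.2, 1.7), the white cylinder covered √(0.9² + 0.0²) ≈ 0.9 units.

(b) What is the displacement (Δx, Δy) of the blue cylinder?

(-2.1, -1.0)

The blue cylinder started near (9.7, 5.2) and ended near (7.6, 4.2).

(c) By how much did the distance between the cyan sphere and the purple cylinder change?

+1.4

The distance was about 3.4 in the first image and 4.8 in the second, so they moved 1.4 units further apart.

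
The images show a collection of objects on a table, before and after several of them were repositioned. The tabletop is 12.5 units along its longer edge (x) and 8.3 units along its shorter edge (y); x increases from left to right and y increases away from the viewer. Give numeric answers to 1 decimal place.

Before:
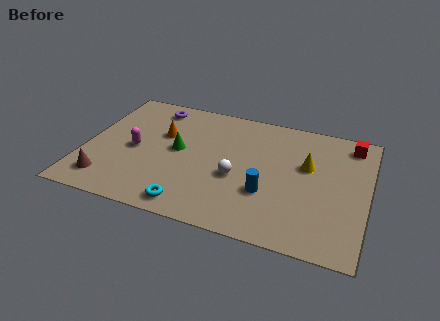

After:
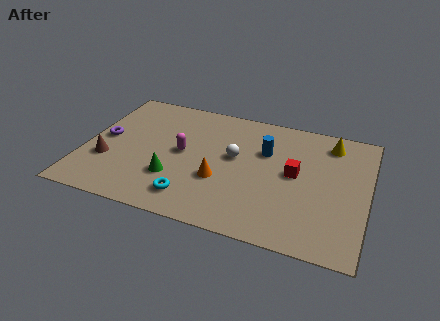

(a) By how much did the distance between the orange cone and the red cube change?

-5.0

The distance was about 8.5 in the first image and 3.5 in the second, so they moved 5.0 units closer together.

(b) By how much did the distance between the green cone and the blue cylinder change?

+0.4

They were about 4.4 units apart before and 4.8 after — 0.4 units further apart.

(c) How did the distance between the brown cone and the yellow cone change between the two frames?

+1.1

They were about 9.3 units apart before and 10.4 after — 1.1 units further apart.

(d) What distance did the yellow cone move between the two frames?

2.0

From (9.8, 5.1) to (10.7, 6.9), the yellow cone covered √(0.9² + 1.8²) ≈ 2.0 units.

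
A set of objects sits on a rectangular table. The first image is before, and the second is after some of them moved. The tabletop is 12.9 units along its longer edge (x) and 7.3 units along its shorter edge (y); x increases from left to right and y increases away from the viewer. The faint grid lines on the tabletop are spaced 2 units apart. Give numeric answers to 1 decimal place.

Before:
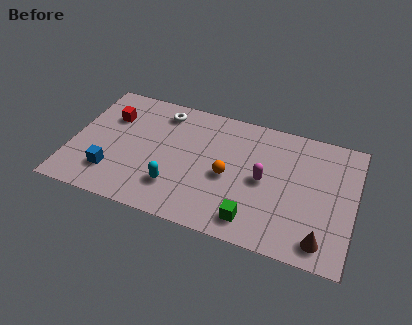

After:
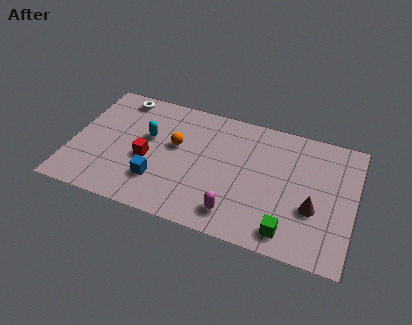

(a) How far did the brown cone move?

1.7

The brown cone moved from about (11.6, 1.1) to (11.1, 2.7), a distance of √(0.5² + 1.6²) ≈ 1.7.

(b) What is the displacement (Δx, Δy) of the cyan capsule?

(-1.5, 2.5)

The cyan capsule started near (4.9, 1.9) and ended near (3.4, 4.4).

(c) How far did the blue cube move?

2.1

From (2.0, 1.8) to (4.1, 2.0), the blue cube covered √(2.1² + 0.2²) ≈ 2.1 units.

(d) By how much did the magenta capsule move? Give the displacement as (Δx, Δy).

(-1.1, -2.3)

The magenta capsule started near (8.8, 3.6) and ended near (7.7, 1.3).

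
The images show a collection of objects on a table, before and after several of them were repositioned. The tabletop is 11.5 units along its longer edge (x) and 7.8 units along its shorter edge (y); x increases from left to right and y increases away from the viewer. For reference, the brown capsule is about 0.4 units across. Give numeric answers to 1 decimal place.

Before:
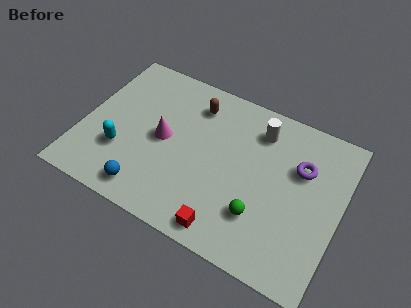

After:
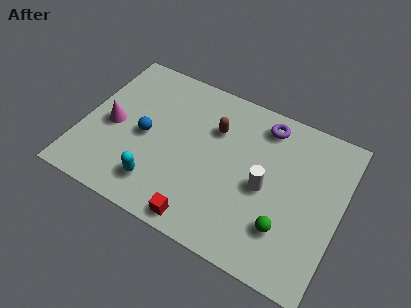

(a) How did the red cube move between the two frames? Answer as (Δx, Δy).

(-1.1, -0.1)

The red cube started near (6.9, 0.9) and ended near (5.8, 0.8).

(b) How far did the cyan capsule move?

2.0

From (1.9, 2.5) to (3.7, 1.6), the cyan capsule covered √(1.8² + 0.9²) ≈ 2.0 units.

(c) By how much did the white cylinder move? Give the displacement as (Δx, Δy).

(0.6, -2.6)

From the two frames, the white cylinder sits at roughly (7.6, 6.2) before and (8.2, 3.6) after.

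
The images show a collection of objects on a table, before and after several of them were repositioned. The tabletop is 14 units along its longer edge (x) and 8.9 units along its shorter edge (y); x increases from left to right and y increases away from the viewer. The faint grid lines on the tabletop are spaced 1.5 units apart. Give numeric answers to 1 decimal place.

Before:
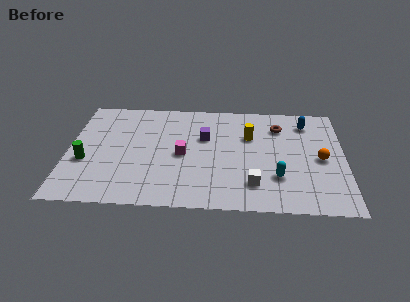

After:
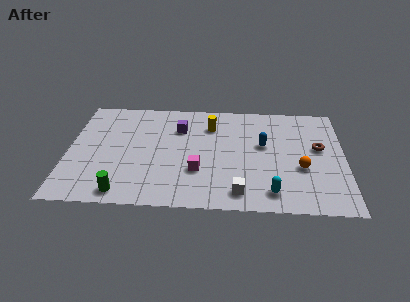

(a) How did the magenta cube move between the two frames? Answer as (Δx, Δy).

(0.8, -1.3)

From the two frames, the magenta cube sits at roughly (5.8, 4.2) before and (6.6, 2.9) after.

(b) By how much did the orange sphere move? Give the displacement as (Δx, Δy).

(-1.0, -0.8)

From the two frames, the orange sphere sits at roughly (12.8, 4.2) before and (11.8, 3.4) after.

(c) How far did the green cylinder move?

3.1

The green cylinder moved from about (0.9, 3.4) to (2.9, 1.0), a distance of √(2.0² + 2.4²) ≈ 3.1.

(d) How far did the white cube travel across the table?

1.0

The white cube was near (9.4, 2.0) before and (8.7, 1.3) after, so it travelled √(0.7² + 0.7²) ≈ 1.0 units.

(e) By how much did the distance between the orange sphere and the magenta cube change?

-1.8

They were about 7.0 units apart before and 5.2 after — 1.8 units closer together.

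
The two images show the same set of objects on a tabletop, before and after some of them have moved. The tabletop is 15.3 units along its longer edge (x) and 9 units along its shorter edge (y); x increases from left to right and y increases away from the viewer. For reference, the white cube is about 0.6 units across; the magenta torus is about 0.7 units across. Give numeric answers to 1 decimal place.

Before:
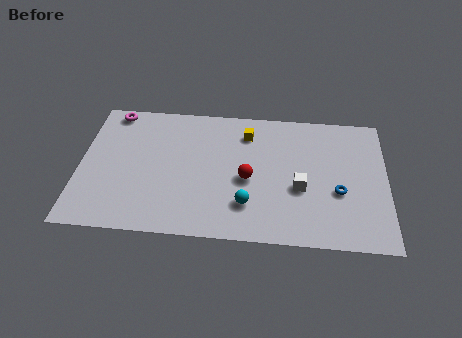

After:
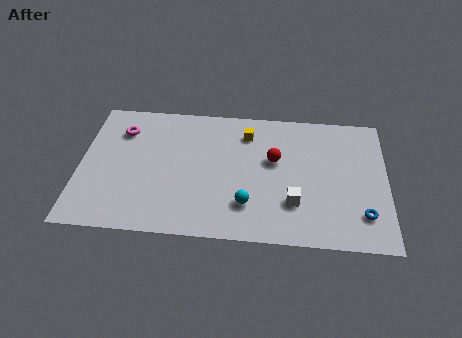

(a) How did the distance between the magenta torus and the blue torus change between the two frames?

+0.7

Before: roughly 12.3 units apart; after: 13.0. That's 0.7 units further apart.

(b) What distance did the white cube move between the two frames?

1.0

From (11.0, 3.6) to (10.7, 2.6), the white cube covered √(0.3² + 1.0²) ≈ 1.0 units.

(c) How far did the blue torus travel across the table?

1.8

From (12.9, 3.5) to (14.1, 2.1), the blue torus covered √(1.2² + 1.4²) ≈ 1.8 units.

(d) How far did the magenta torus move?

1.4

The magenta torus was near (1.5, 8.1) before and (2.0, 6.8) after, so it travelled √(0.5² + 1.3²) ≈ 1.4 units.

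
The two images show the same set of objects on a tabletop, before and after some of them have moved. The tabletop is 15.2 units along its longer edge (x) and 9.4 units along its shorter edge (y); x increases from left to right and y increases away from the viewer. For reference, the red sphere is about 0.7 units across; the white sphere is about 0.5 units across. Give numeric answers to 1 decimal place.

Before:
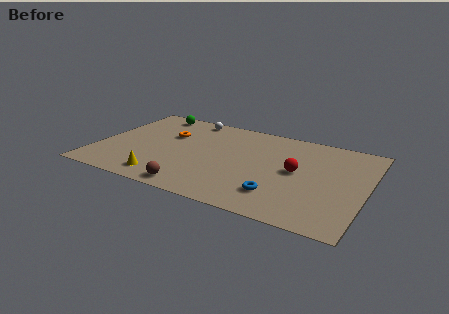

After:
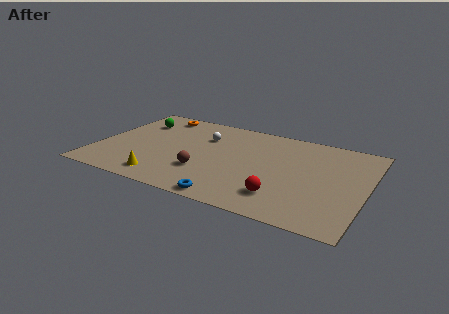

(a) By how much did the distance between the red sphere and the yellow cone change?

-1.3

Before: roughly 7.9 units apart; after: 6.6. That's 1.3 units closer together.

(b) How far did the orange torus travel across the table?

2.3

The orange torus moved from about (3.8, 6.1) to (2.8, 8.2), a distance of √(1.0² + 2.1²) ≈ 2.3.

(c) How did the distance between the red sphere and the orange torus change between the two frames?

+2.5

They were about 7.6 units apart before and 10.1 after — 2.5 units further apart.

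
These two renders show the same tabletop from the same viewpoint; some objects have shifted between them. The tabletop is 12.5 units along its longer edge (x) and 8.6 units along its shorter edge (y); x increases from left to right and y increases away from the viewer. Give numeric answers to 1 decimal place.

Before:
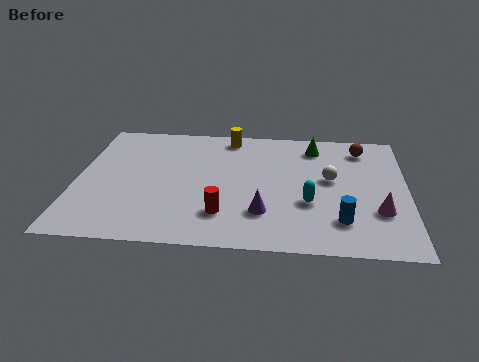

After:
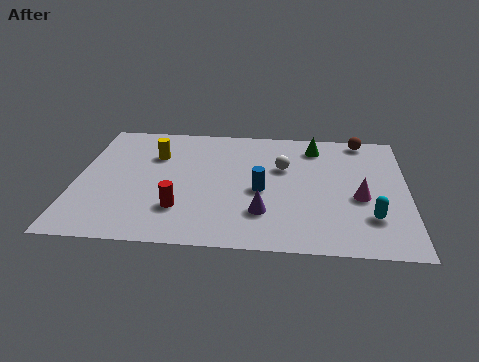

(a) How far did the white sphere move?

1.9

The white sphere was near (9.6, 4.8) before and (7.8, 5.5) after, so it travelled √(1.8² + 0.7²) ≈ 1.9 units.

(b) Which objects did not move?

the purple cone and the green cone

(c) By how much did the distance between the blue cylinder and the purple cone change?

-1.4

The distance was about 2.9 in the first image and 1.5 in the second, so they moved 1.4 units closer together.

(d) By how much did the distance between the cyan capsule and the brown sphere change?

+1.0

The distance was about 4.5 in the first image and 5.5 in the second, so they moved 1.0 units further apart.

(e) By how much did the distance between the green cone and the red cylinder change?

+0.9

The distance was about 6.0 in the first image and 6.9 in the second, so they moved 0.9 units further apart.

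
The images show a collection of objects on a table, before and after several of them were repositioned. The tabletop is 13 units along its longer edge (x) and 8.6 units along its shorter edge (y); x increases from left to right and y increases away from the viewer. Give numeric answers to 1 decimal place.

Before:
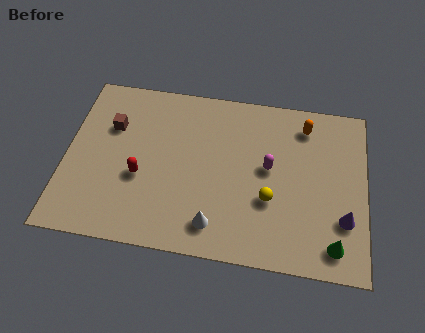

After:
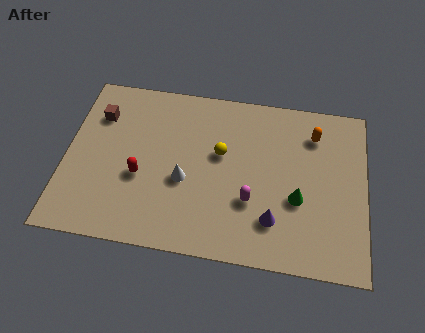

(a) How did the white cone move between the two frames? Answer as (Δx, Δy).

(-1.4, 2.0)

The white cone was at about (6.6, 1.5) and moved to about (5.2, 3.5).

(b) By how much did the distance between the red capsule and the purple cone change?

-2.9

Before: roughly 8.8 units apart; after: 5.9. That's 2.9 units closer together.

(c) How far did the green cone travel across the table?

2.6

The green cone moved from about (11.7, 1.3) to (10.1, 3.3), a distance of √(1.6² + 2.0²) ≈ 2.6.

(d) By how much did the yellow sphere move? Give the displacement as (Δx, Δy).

(-2.2, 2.0)

The yellow sphere was at about (8.9, 3.1) and moved to about (6.7, 5.1).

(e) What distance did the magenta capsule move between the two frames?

1.9

From (8.8, 4.7) to (8.1, 2.9), the magenta capsule covered √(0.7² + 1.8²) ≈ 1.9 units.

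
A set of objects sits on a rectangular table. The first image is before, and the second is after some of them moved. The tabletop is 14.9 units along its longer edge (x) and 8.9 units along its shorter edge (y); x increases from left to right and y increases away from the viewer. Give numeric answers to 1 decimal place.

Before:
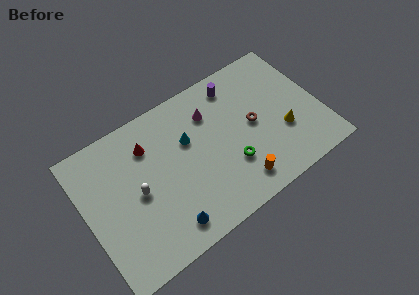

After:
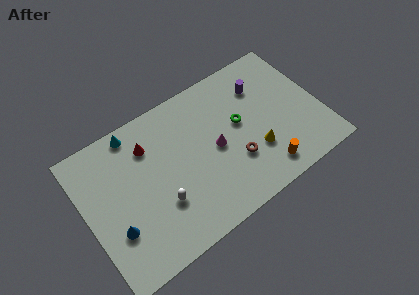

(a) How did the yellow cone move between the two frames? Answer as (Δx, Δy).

(-1.9, -0.3)

The yellow cone started near (12.4, 3.1) and ended near (10.5, 2.8).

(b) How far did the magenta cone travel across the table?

2.3

From (8.3, 6.6) to (8.2, 4.3), the magenta cone covered √(0.1² + 2.3²) ≈ 2.3 units.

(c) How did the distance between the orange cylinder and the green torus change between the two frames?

+2.4

They were about 1.3 units apart before and 3.7 after — 2.4 units further apart.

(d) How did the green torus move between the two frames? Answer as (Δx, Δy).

(1.0, 2.2)

From the two frames, the green torus sits at roughly (8.9, 2.8) before and (9.9, 5.0) after.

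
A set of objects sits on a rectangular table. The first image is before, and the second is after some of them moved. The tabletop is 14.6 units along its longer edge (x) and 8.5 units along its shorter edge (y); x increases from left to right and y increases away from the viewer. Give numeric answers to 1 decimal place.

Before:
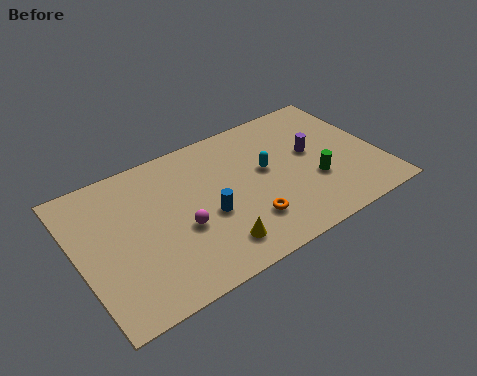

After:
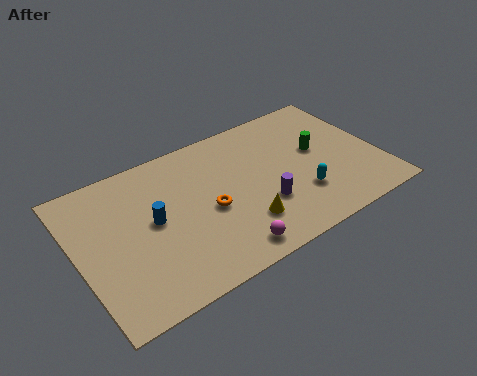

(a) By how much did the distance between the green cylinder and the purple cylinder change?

+1.9

Before: roughly 1.8 units apart; after: 3.7. That's 1.9 units further apart.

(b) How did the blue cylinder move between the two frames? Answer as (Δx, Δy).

(-2.5, 1.0)

The blue cylinder started near (6.1, 3.5) and ended near (3.6, 4.5).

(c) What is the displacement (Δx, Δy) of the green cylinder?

(0.5, 1.8)

From the two frames, the green cylinder sits at roughly (11.3, 3.0) before and (11.8, 4.8) after.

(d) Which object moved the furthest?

the purple cylinder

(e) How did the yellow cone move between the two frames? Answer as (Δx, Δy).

(1.5, 0.6)

From the two frames, the yellow cone sits at roughly (6.1, 1.6) before and (7.6, 2.2) after.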